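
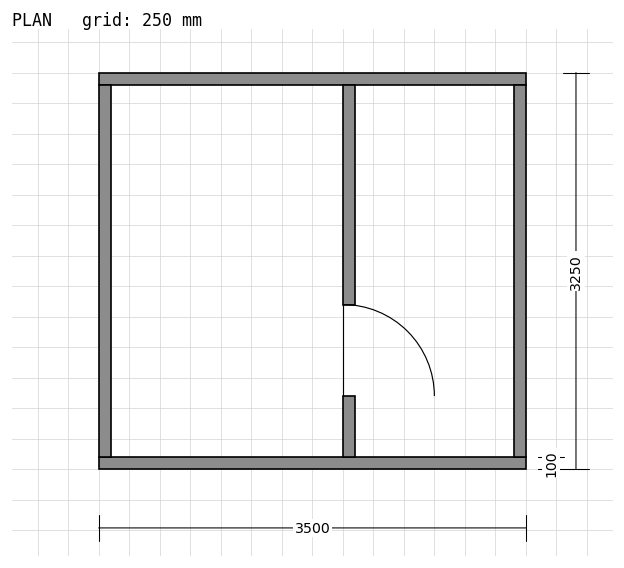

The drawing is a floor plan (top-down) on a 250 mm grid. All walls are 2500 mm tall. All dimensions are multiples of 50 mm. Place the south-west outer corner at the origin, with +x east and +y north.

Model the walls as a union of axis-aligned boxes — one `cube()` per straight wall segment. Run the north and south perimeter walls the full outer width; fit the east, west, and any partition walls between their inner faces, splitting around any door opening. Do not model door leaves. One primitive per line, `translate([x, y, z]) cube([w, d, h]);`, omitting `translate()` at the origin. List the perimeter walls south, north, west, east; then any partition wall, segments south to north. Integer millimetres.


cube([3500, 100, 2500]);
translate([0, 3150, 0]) cube([3500, 100, 2500]);
translate([0, 100, 0]) cube([100, 3050, 2500]);
translate([3400, 100, 0]) cube([100, 3050, 2500]);
translate([2000, 100, 0]) cube([100, 500, 2500]);
translate([2000, 1350, 0]) cube([100, 1800, 2500]);


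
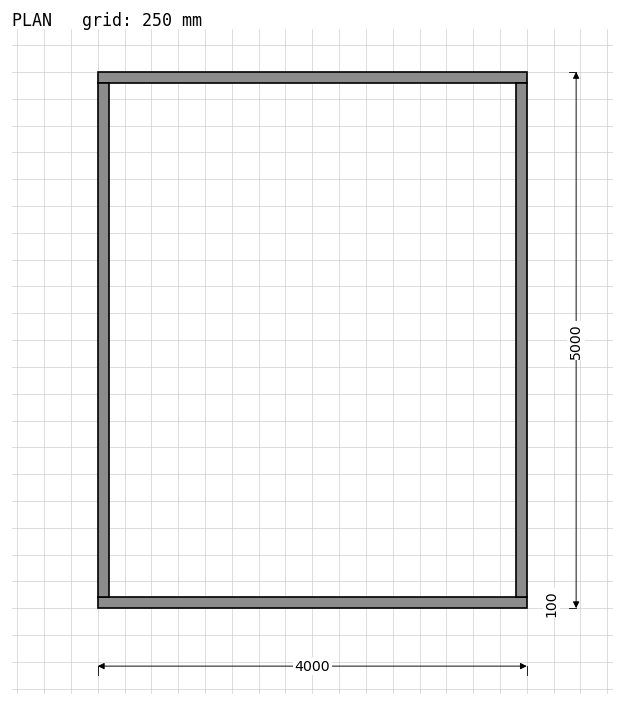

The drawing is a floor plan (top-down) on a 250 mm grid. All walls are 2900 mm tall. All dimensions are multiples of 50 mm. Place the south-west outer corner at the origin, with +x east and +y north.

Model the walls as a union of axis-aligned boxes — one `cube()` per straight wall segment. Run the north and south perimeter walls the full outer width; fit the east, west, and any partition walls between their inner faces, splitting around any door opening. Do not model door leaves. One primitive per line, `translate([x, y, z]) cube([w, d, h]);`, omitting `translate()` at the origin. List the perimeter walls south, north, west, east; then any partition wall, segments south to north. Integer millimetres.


cube([4000, 100, 2900]);
translate([0, 4900, 0]) cube([4000, 100, 2900]);
translate([0, 100, 0]) cube([100, 4800, 2900]);
translate([3900, 100, 0]) cube([100, 4800, 2900]);


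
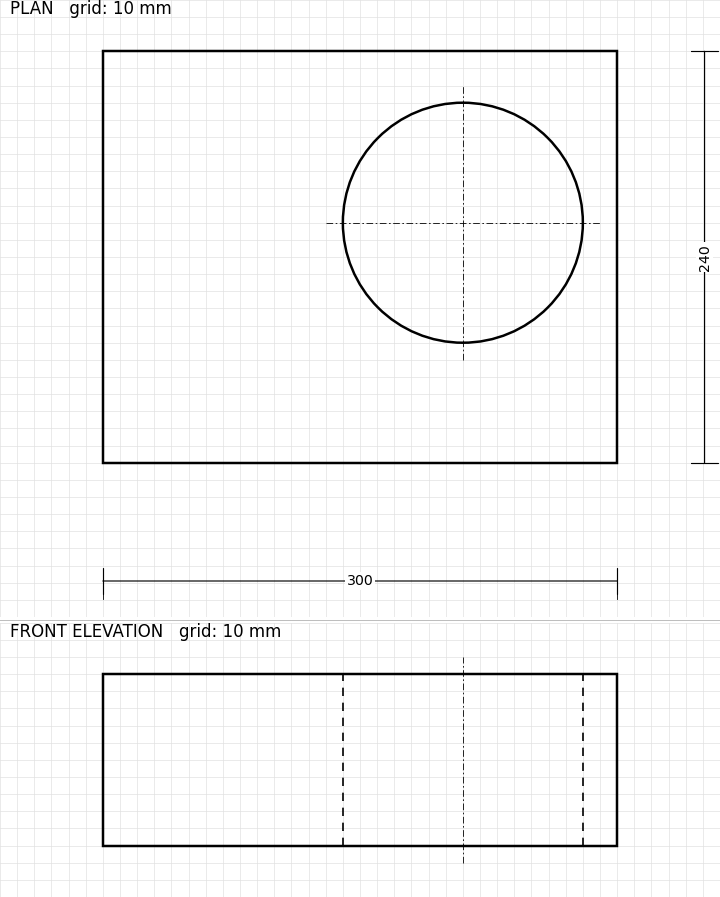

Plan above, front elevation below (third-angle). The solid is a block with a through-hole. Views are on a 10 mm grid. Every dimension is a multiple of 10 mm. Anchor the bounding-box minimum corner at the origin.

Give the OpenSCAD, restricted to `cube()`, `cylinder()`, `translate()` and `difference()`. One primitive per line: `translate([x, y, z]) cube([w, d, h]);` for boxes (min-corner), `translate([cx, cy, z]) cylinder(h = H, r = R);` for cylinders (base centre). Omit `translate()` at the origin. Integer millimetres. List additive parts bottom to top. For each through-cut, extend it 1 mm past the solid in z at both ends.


difference() {
  cube([300, 240, 100]);
  translate([210, 140, -1]) cylinder(h = 102, r = 70);
}


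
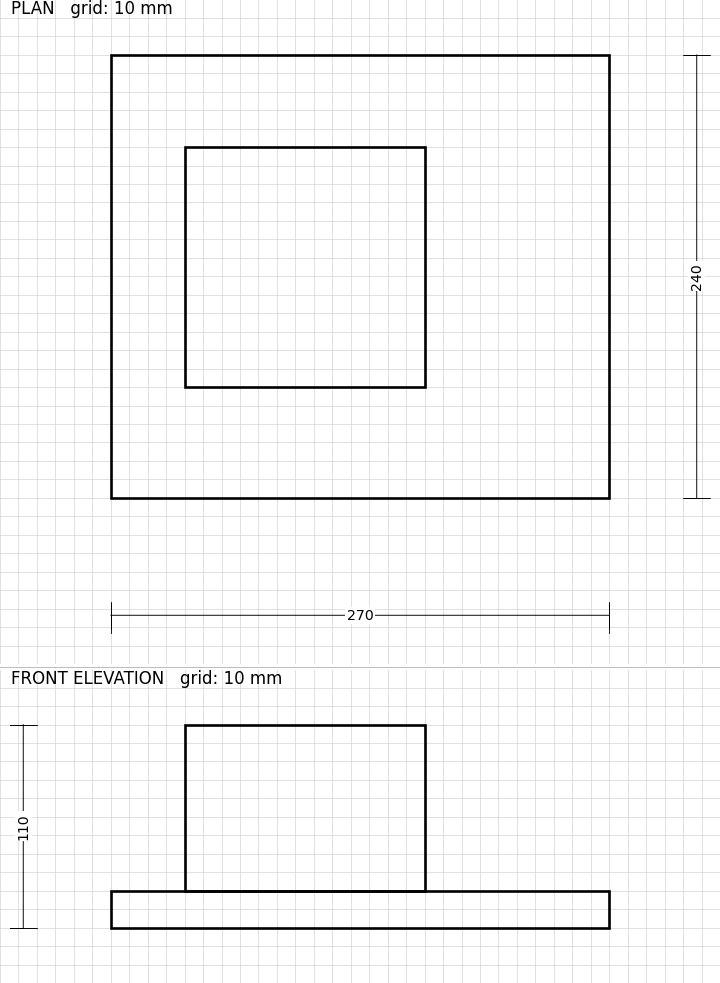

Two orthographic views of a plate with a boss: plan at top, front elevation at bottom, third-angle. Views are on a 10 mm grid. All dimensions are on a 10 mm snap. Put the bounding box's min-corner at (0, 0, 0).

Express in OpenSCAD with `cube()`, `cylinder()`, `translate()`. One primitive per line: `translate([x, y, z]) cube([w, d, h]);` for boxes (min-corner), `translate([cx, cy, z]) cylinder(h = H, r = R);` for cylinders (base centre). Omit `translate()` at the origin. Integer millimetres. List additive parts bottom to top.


cube([270, 240, 20]);
translate([40, 60, 20]) cube([130, 130, 90]);


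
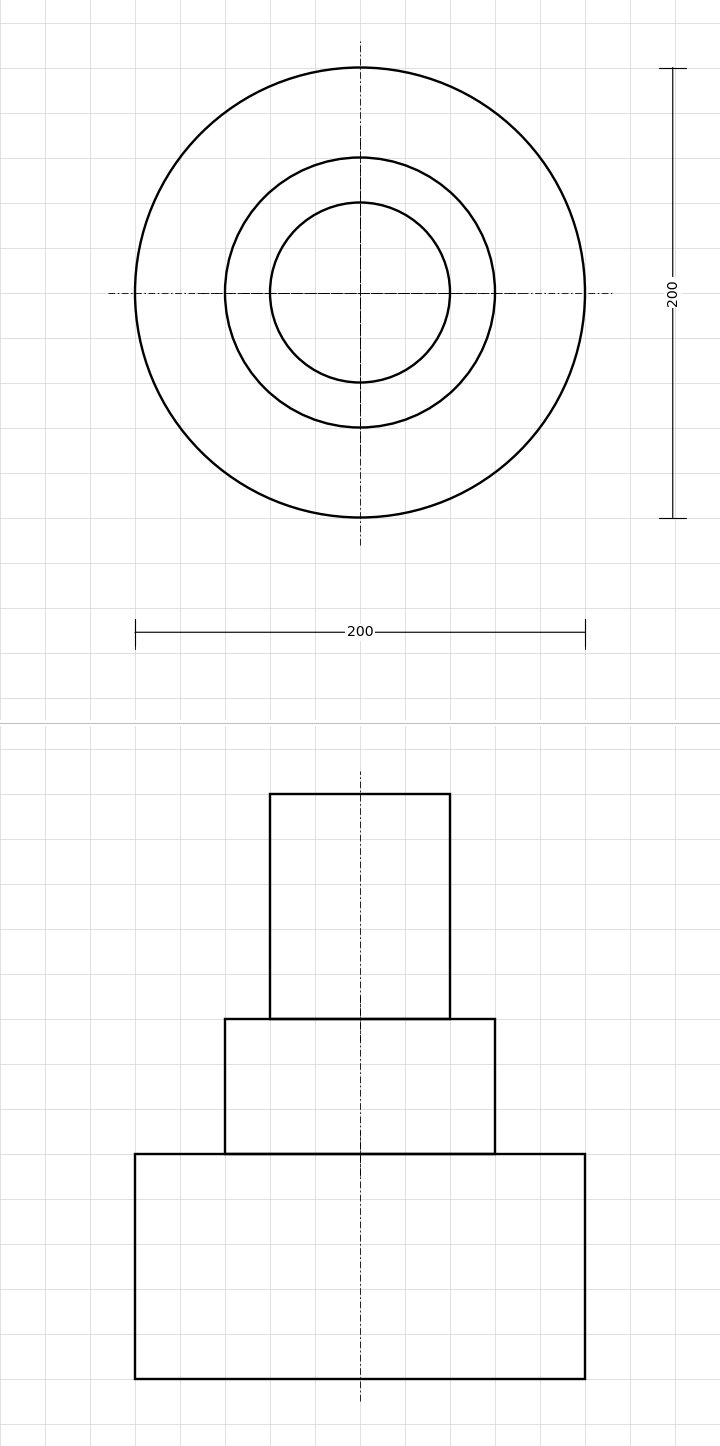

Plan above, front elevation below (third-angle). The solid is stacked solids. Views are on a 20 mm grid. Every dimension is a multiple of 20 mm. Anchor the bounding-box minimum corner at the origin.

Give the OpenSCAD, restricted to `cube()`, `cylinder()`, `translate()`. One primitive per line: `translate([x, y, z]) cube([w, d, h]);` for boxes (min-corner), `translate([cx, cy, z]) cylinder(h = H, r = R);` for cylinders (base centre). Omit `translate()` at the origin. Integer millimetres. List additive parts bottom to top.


translate([100, 100, 0]) cylinder(h = 100, r = 100);
translate([100, 100, 100]) cylinder(h = 60, r = 60);
translate([100, 100, 160]) cylinder(h = 100, r = 40);


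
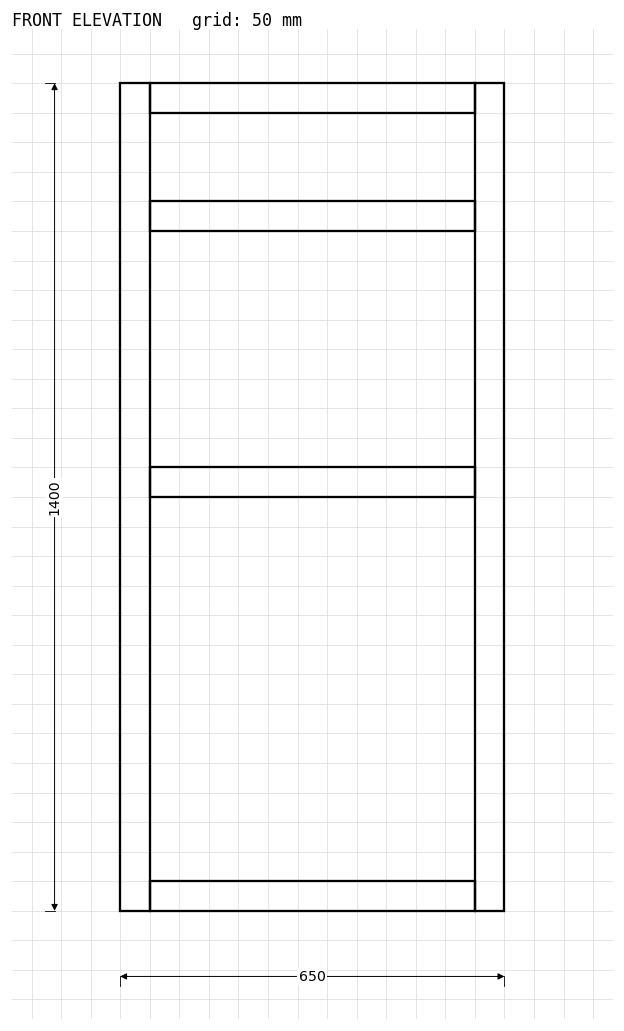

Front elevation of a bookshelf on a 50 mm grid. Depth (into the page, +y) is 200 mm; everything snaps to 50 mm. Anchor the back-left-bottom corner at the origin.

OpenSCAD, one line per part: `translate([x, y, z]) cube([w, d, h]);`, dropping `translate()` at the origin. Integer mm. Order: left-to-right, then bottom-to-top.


cube([50, 200, 1400]);
translate([50, 0, 0]) cube([550, 200, 50]);
translate([50, 0, 700]) cube([550, 200, 50]);
translate([50, 0, 1150]) cube([550, 200, 50]);
translate([50, 0, 1350]) cube([550, 200, 50]);
translate([600, 0, 0]) cube([50, 200, 1400]);


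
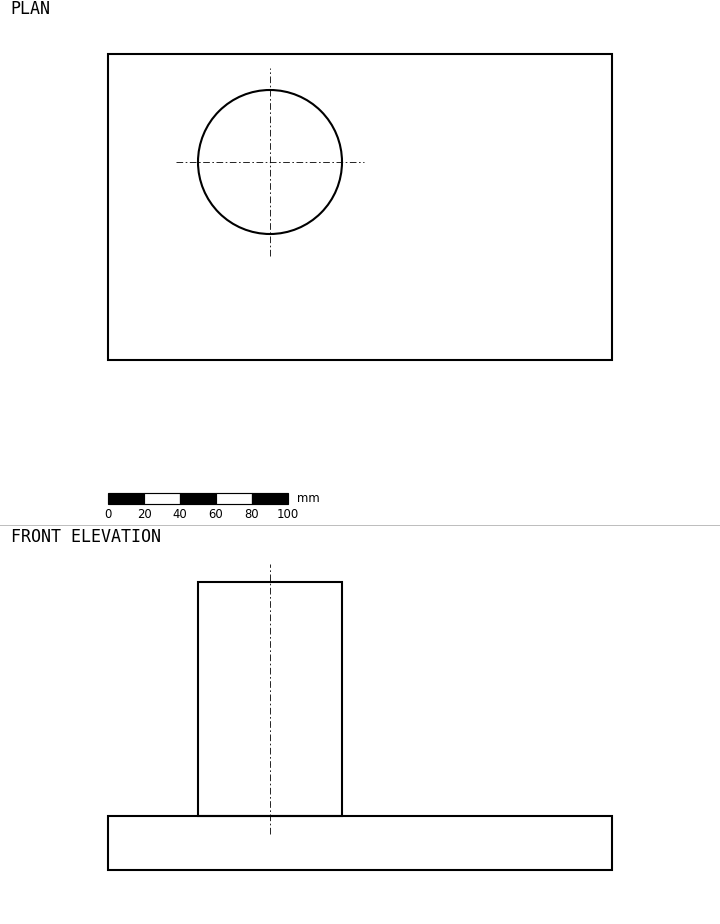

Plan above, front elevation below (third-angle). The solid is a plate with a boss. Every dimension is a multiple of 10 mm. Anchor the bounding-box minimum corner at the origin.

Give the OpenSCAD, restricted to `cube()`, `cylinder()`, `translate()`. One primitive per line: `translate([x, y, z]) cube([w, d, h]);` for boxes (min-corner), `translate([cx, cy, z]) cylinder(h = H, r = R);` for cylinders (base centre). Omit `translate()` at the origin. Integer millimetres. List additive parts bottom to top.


cube([280, 170, 30]);
translate([90, 110, 30]) cylinder(h = 130, r = 40);


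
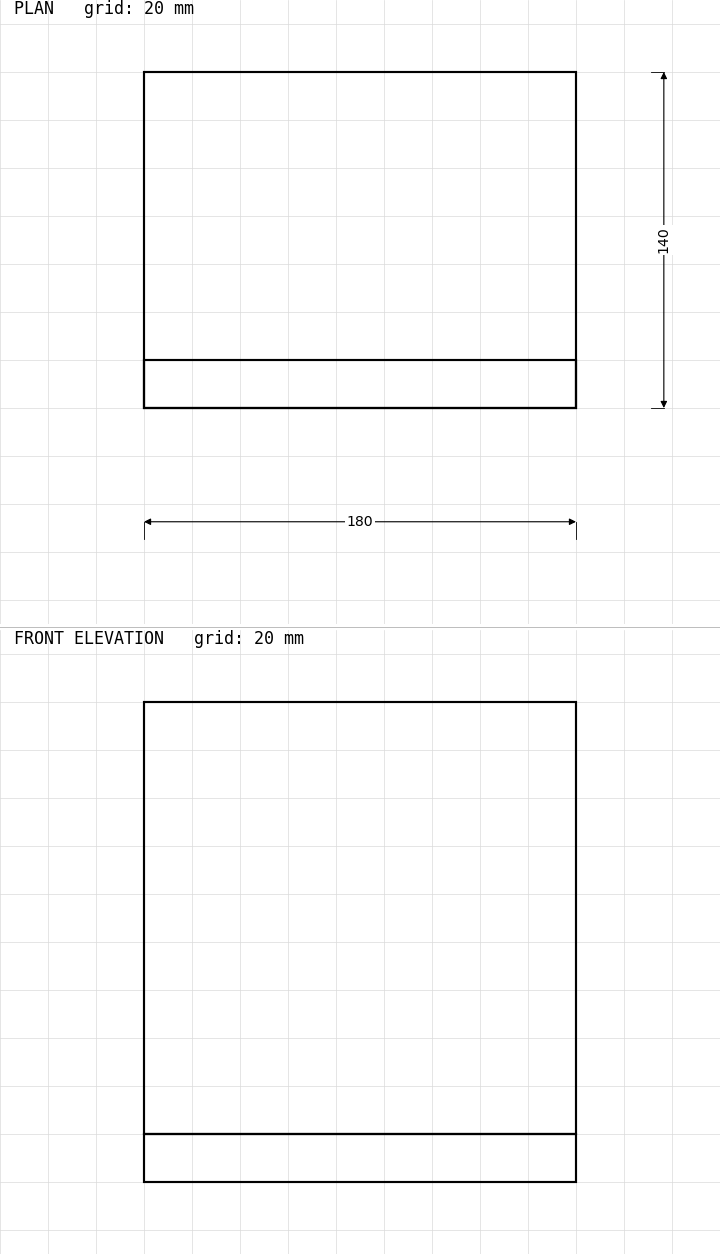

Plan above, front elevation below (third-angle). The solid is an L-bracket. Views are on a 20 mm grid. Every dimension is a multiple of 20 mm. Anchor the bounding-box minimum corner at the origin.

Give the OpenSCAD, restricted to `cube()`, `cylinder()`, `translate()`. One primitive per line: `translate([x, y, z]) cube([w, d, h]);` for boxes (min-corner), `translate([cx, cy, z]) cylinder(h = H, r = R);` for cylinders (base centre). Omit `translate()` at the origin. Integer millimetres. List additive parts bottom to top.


cube([180, 140, 20]);
translate([0, 0, 20]) cube([180, 20, 180]);


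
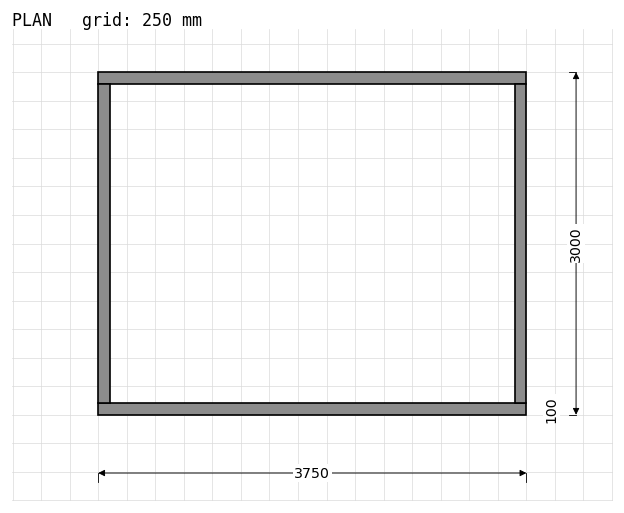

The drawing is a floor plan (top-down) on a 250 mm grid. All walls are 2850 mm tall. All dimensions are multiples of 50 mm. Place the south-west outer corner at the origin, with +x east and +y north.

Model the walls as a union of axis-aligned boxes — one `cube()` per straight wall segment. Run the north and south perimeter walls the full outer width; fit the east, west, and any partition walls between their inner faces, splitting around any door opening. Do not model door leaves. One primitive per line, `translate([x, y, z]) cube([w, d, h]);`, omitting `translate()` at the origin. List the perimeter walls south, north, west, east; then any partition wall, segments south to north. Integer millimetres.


cube([3750, 100, 2850]);
translate([0, 2900, 0]) cube([3750, 100, 2850]);
translate([0, 100, 0]) cube([100, 2800, 2850]);
translate([3650, 100, 0]) cube([100, 2800, 2850]);


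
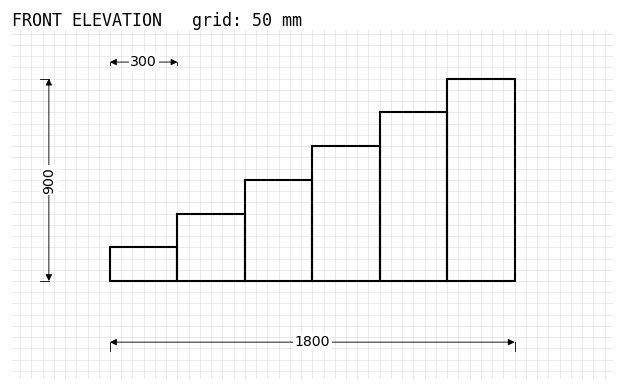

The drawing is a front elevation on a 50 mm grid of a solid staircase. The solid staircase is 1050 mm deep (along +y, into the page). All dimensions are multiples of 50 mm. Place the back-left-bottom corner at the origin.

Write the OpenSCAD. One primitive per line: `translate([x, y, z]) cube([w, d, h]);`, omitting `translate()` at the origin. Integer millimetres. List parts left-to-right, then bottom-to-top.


cube([300, 1050, 150]);
translate([300, 0, 0]) cube([300, 1050, 300]);
translate([600, 0, 0]) cube([300, 1050, 450]);
translate([900, 0, 0]) cube([300, 1050, 600]);
translate([1200, 0, 0]) cube([300, 1050, 750]);
translate([1500, 0, 0]) cube([300, 1050, 900]);


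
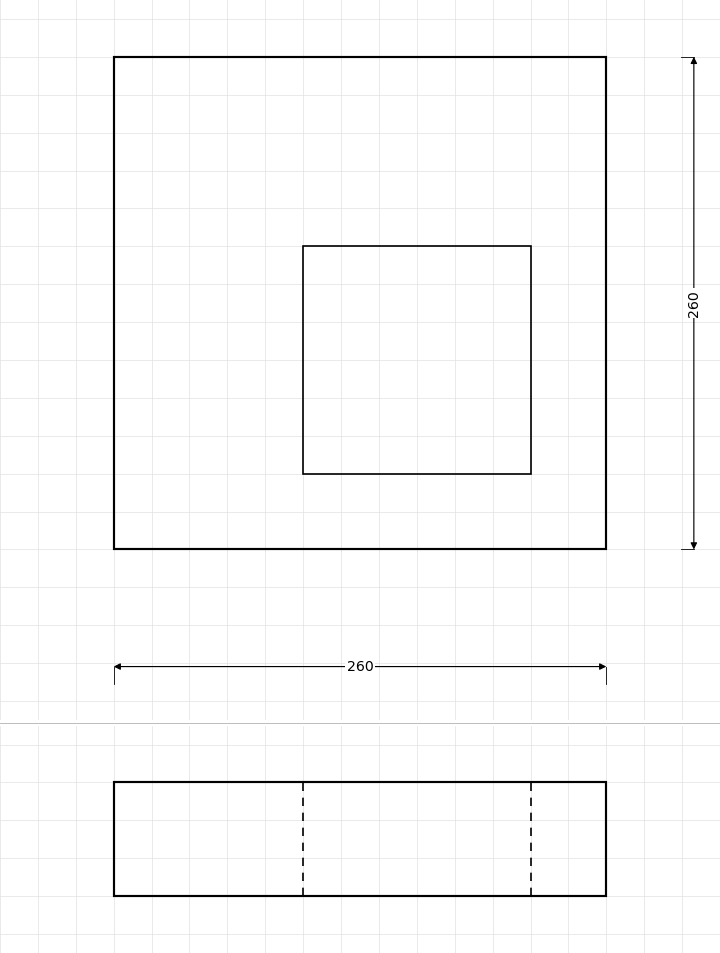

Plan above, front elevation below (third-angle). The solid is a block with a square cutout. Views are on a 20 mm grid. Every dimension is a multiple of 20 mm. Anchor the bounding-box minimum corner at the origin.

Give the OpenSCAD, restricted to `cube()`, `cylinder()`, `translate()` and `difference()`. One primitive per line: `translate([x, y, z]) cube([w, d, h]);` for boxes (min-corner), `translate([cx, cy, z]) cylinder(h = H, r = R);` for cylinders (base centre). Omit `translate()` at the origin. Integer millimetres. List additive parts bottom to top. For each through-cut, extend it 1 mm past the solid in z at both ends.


difference() {
  cube([260, 260, 60]);
  translate([100, 40, -1]) cube([120, 120, 62]);
}


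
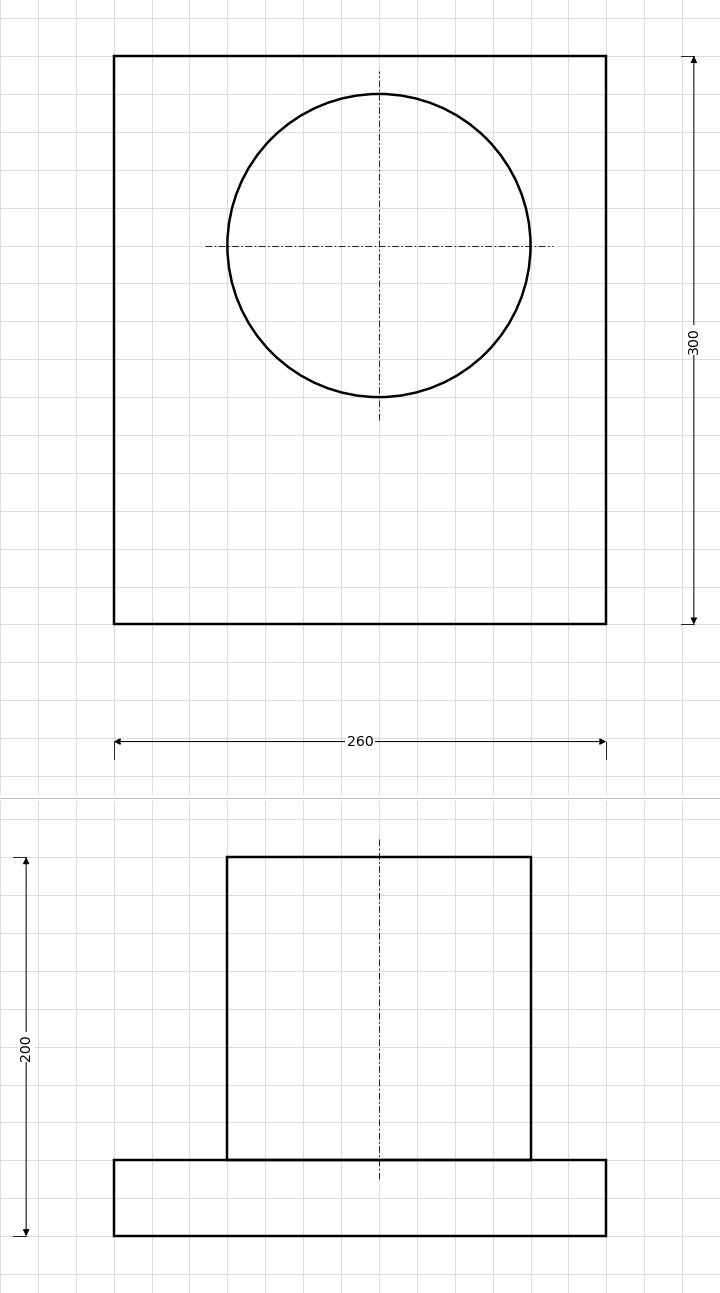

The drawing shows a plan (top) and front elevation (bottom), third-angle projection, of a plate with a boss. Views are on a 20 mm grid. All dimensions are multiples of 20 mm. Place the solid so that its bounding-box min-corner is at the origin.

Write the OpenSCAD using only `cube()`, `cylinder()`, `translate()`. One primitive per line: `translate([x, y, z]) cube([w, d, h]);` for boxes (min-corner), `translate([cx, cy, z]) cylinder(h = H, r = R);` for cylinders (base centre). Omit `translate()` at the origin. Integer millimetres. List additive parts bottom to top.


cube([260, 300, 40]);
translate([140, 200, 40]) cylinder(h = 160, r = 80);


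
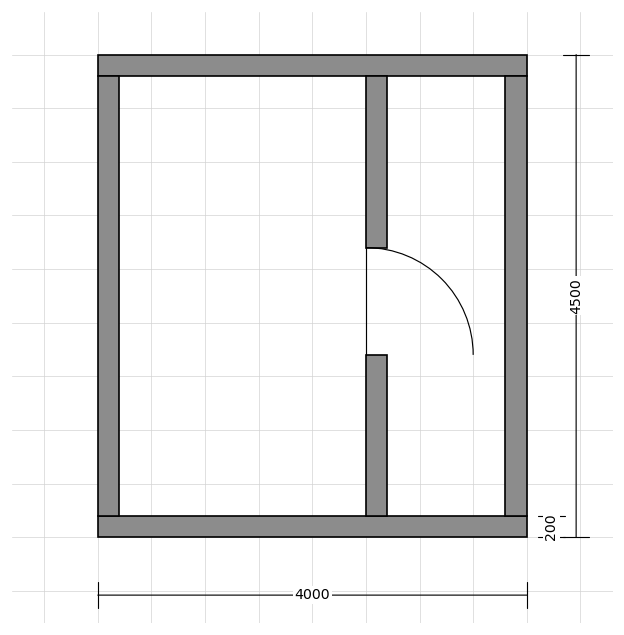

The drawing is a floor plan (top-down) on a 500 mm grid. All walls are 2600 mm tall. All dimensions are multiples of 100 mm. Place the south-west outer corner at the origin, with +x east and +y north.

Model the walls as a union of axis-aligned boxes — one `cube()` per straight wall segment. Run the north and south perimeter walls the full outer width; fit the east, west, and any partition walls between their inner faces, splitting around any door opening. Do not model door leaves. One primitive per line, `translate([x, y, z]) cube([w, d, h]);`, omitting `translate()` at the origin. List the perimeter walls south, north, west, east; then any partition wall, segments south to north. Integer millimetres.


cube([4000, 200, 2600]);
translate([0, 4300, 0]) cube([4000, 200, 2600]);
translate([0, 200, 0]) cube([200, 4100, 2600]);
translate([3800, 200, 0]) cube([200, 4100, 2600]);
translate([2500, 200, 0]) cube([200, 1500, 2600]);
translate([2500, 2700, 0]) cube([200, 1600, 2600]);


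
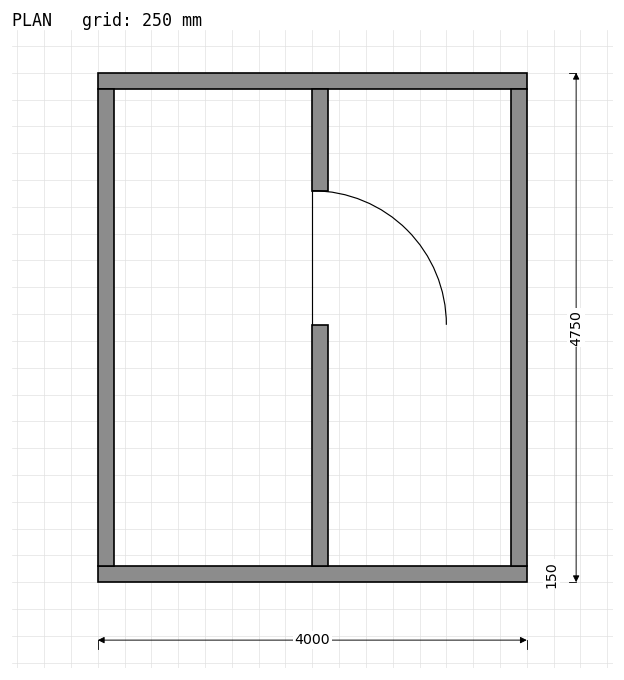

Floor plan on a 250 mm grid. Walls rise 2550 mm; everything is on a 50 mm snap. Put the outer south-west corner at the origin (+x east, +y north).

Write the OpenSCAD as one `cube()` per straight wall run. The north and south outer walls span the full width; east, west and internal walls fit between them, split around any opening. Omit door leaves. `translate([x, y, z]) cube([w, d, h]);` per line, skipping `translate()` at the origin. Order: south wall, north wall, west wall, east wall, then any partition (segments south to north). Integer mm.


cube([4000, 150, 2550]);
translate([0, 4600, 0]) cube([4000, 150, 2550]);
translate([0, 150, 0]) cube([150, 4450, 2550]);
translate([3850, 150, 0]) cube([150, 4450, 2550]);
translate([2000, 150, 0]) cube([150, 2250, 2550]);
translate([2000, 3650, 0]) cube([150, 950, 2550]);


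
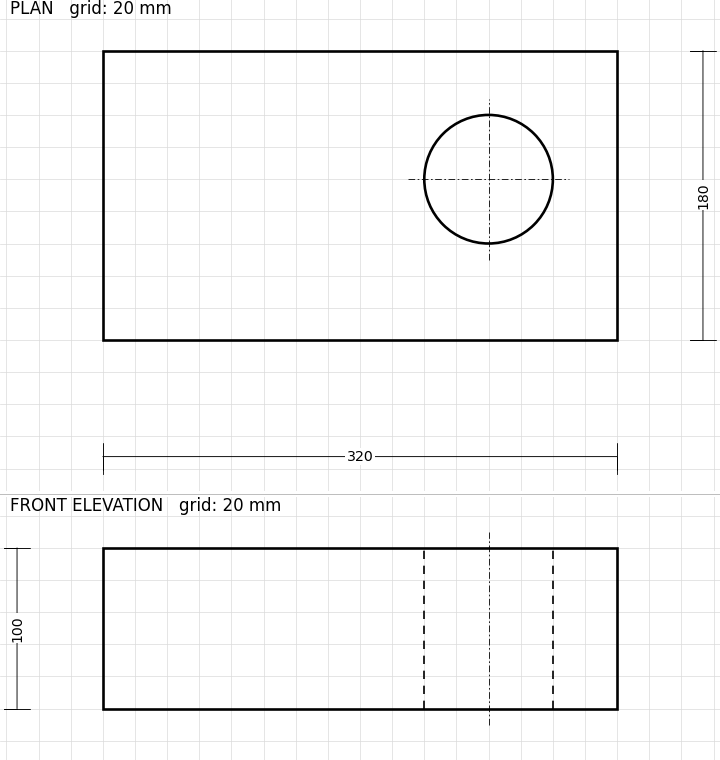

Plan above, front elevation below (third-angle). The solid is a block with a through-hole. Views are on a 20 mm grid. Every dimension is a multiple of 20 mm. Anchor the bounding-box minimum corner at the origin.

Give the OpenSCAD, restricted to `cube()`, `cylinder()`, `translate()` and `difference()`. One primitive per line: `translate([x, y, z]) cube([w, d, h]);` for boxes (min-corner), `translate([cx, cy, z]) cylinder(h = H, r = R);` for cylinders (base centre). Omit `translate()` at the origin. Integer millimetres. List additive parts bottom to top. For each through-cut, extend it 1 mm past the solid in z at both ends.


difference() {
  cube([320, 180, 100]);
  translate([240, 100, -1]) cylinder(h = 102, r = 40);
}


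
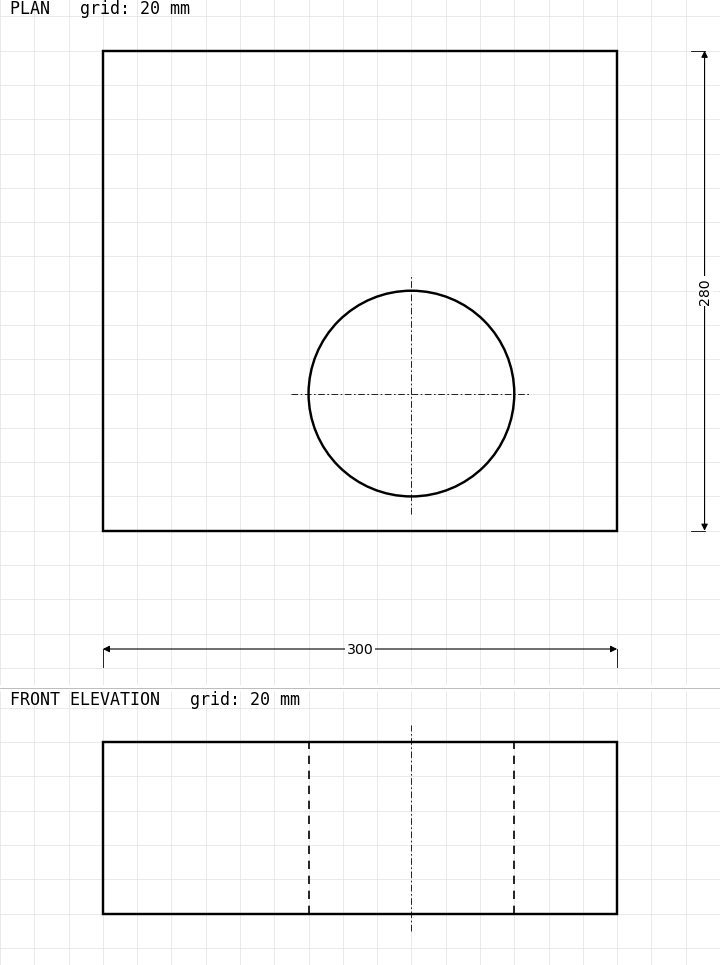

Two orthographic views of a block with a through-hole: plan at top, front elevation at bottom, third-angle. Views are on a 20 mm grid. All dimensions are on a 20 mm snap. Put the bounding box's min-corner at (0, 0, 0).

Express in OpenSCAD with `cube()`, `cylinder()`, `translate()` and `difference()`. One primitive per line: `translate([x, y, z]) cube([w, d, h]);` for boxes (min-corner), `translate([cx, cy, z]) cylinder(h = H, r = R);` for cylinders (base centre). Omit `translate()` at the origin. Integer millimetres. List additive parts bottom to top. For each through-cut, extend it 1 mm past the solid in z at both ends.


difference() {
  cube([300, 280, 100]);
  translate([180, 80, -1]) cylinder(h = 102, r = 60);
}


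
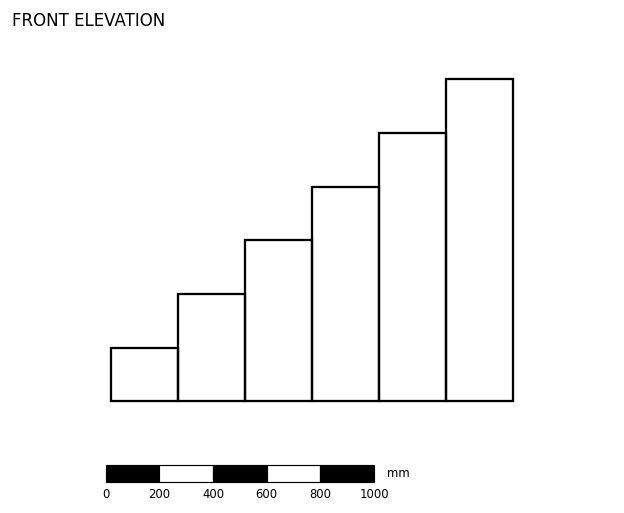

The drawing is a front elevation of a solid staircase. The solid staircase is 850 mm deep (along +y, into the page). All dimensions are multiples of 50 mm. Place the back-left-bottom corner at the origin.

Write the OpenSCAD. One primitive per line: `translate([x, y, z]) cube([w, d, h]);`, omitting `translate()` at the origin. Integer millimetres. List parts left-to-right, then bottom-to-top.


cube([250, 850, 200]);
translate([250, 0, 0]) cube([250, 850, 400]);
translate([500, 0, 0]) cube([250, 850, 600]);
translate([750, 0, 0]) cube([250, 850, 800]);
translate([1000, 0, 0]) cube([250, 850, 1000]);
translate([1250, 0, 0]) cube([250, 850, 1200]);


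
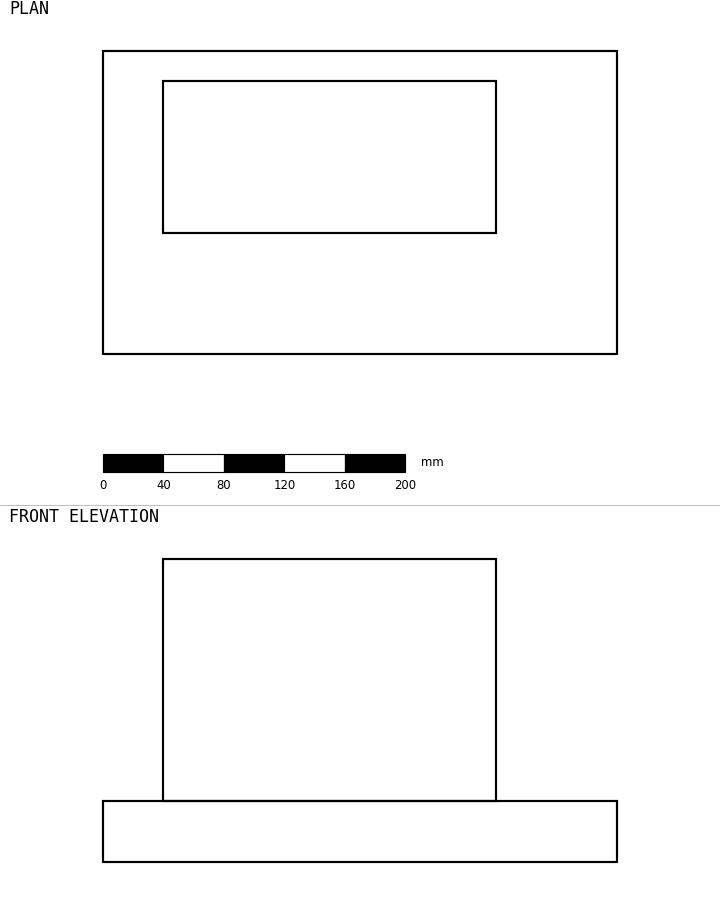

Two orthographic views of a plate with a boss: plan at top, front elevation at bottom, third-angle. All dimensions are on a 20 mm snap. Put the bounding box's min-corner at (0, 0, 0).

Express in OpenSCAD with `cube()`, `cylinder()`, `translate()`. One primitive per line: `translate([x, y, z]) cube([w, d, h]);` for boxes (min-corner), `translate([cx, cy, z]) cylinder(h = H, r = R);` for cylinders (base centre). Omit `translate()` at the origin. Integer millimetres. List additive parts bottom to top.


cube([340, 200, 40]);
translate([40, 80, 40]) cube([220, 100, 160]);


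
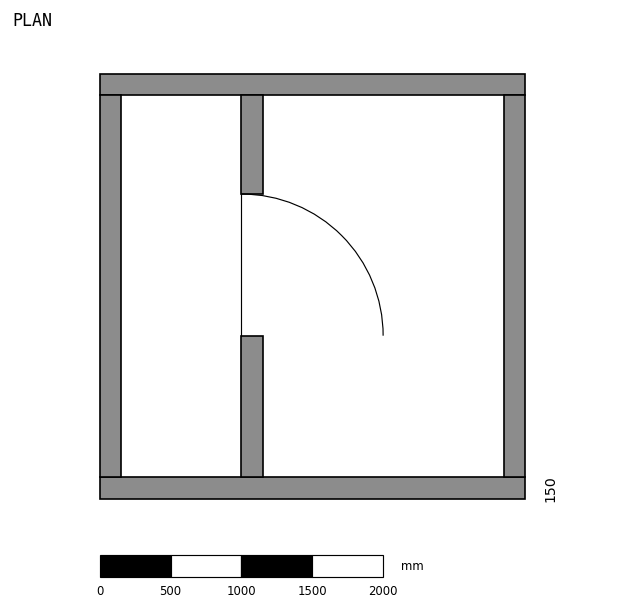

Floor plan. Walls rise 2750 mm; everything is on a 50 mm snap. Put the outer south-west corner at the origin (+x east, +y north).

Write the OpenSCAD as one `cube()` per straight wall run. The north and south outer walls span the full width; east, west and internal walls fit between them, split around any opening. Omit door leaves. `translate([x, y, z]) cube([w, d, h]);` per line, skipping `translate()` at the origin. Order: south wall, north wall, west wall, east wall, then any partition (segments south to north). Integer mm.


cube([3000, 150, 2750]);
translate([0, 2850, 0]) cube([3000, 150, 2750]);
translate([0, 150, 0]) cube([150, 2700, 2750]);
translate([2850, 150, 0]) cube([150, 2700, 2750]);
translate([1000, 150, 0]) cube([150, 1000, 2750]);
translate([1000, 2150, 0]) cube([150, 700, 2750]);


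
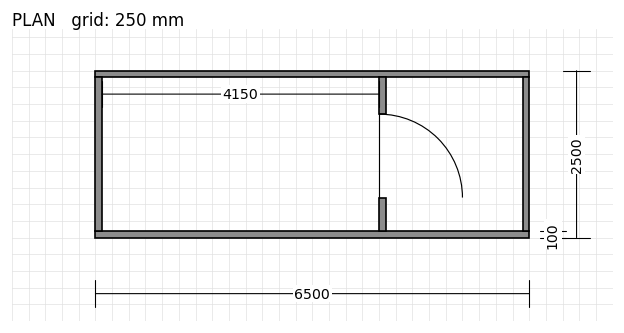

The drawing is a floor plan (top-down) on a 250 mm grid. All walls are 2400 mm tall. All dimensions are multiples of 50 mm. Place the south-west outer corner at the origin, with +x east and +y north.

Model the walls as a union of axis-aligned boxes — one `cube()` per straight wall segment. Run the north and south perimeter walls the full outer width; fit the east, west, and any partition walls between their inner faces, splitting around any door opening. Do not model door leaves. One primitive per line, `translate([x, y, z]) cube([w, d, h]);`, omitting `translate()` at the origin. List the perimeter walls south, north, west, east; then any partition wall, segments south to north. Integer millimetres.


cube([6500, 100, 2400]);
translate([0, 2400, 0]) cube([6500, 100, 2400]);
translate([0, 100, 0]) cube([100, 2300, 2400]);
translate([6400, 100, 0]) cube([100, 2300, 2400]);
translate([4250, 100, 0]) cube([100, 500, 2400]);
translate([4250, 1850, 0]) cube([100, 550, 2400]);


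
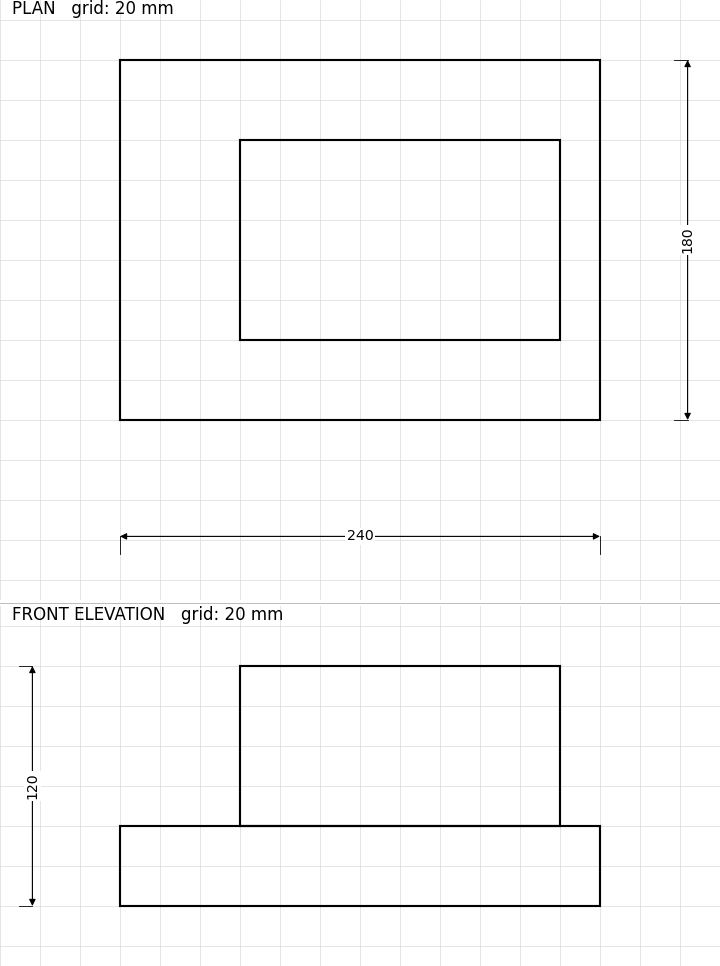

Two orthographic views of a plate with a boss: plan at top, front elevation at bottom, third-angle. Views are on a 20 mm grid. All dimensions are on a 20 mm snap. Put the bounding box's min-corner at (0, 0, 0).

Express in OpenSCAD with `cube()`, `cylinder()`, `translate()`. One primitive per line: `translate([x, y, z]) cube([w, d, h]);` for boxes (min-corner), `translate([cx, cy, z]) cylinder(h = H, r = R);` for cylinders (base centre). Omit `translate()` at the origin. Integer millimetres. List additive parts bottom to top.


cube([240, 180, 40]);
translate([60, 40, 40]) cube([160, 100, 80]);


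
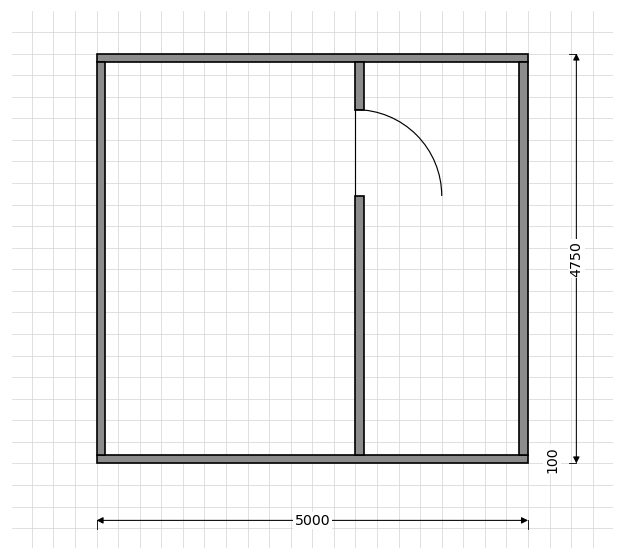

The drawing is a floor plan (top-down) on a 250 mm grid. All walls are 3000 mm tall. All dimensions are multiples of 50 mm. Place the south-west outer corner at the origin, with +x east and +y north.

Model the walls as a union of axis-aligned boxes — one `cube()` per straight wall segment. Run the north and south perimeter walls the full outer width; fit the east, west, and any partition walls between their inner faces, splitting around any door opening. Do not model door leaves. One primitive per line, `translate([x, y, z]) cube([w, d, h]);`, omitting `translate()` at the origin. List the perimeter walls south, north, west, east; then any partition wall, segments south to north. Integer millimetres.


cube([5000, 100, 3000]);
translate([0, 4650, 0]) cube([5000, 100, 3000]);
translate([0, 100, 0]) cube([100, 4550, 3000]);
translate([4900, 100, 0]) cube([100, 4550, 3000]);
translate([3000, 100, 0]) cube([100, 3000, 3000]);
translate([3000, 4100, 0]) cube([100, 550, 3000]);


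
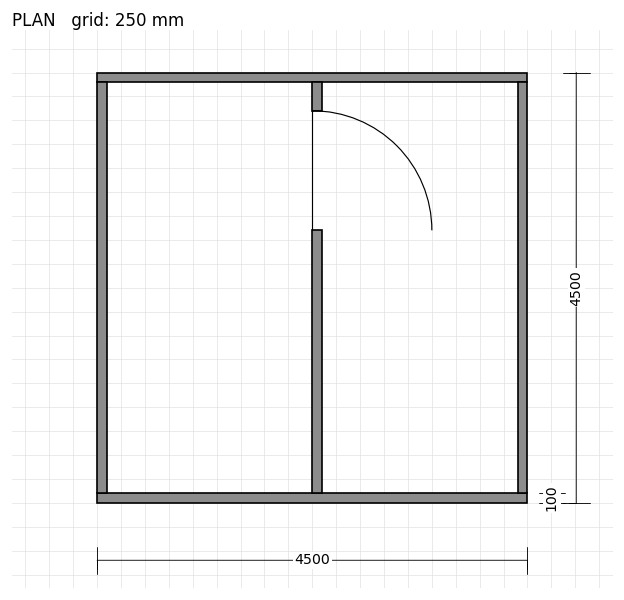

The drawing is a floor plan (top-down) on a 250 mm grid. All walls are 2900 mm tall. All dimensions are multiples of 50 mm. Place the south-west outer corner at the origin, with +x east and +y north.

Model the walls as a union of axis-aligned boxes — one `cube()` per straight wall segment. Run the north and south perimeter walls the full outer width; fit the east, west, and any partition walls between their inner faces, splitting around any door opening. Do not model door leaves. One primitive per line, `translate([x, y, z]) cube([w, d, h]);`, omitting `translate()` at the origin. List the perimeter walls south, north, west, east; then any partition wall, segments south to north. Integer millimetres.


cube([4500, 100, 2900]);
translate([0, 4400, 0]) cube([4500, 100, 2900]);
translate([0, 100, 0]) cube([100, 4300, 2900]);
translate([4400, 100, 0]) cube([100, 4300, 2900]);
translate([2250, 100, 0]) cube([100, 2750, 2900]);
translate([2250, 4100, 0]) cube([100, 300, 2900]);


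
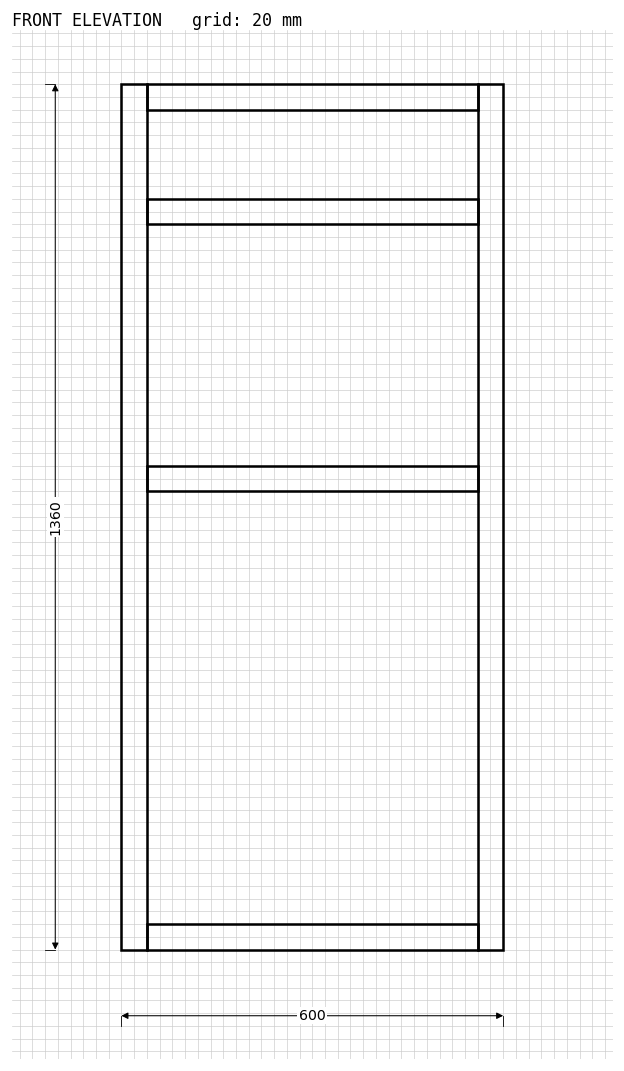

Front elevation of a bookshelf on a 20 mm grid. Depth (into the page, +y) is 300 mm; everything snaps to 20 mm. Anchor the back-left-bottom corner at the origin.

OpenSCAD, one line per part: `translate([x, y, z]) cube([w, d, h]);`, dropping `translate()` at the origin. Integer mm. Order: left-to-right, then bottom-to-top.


cube([40, 300, 1360]);
translate([40, 0, 0]) cube([520, 300, 40]);
translate([40, 0, 720]) cube([520, 300, 40]);
translate([40, 0, 1140]) cube([520, 300, 40]);
translate([40, 0, 1320]) cube([520, 300, 40]);
translate([560, 0, 0]) cube([40, 300, 1360]);


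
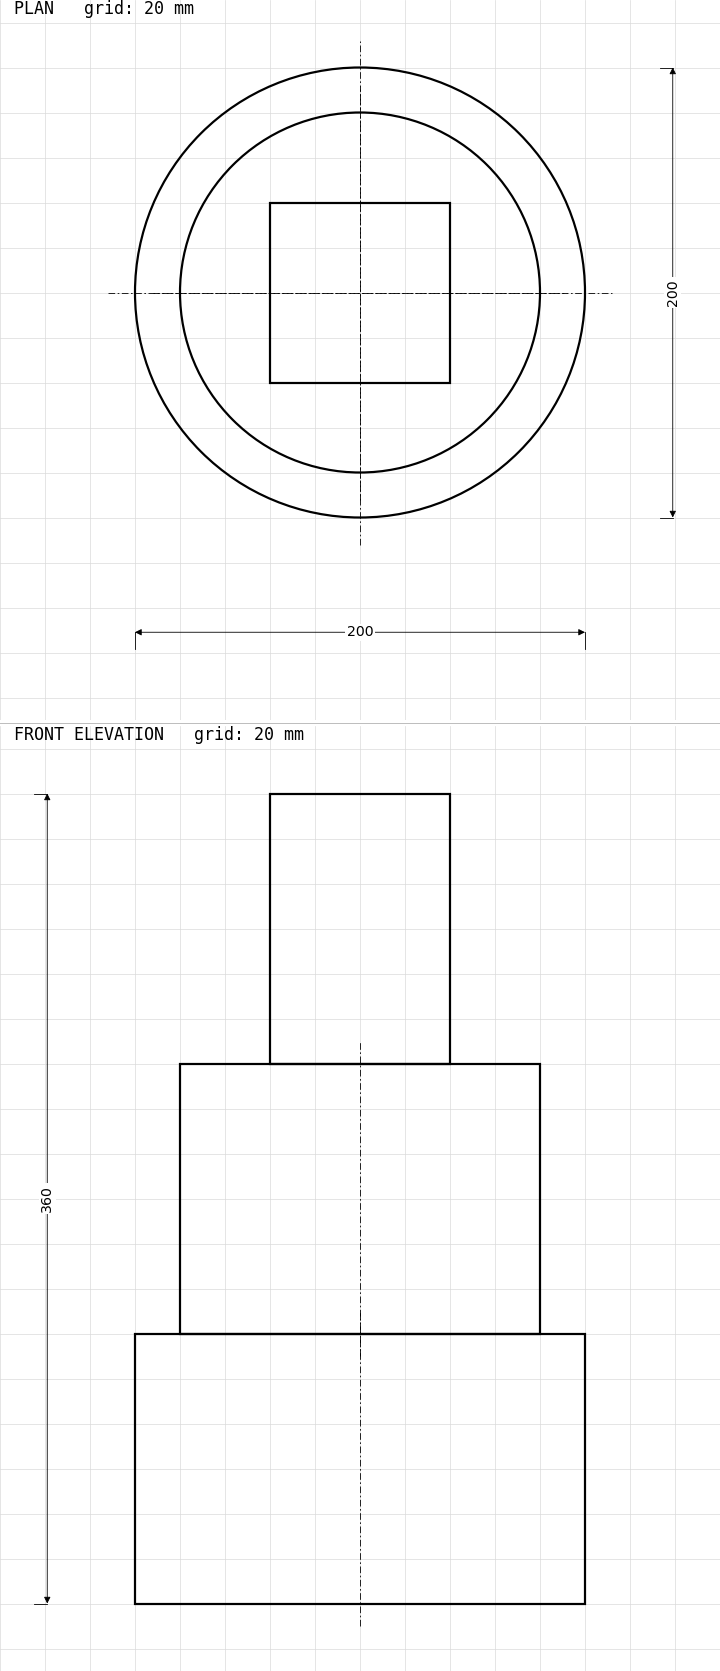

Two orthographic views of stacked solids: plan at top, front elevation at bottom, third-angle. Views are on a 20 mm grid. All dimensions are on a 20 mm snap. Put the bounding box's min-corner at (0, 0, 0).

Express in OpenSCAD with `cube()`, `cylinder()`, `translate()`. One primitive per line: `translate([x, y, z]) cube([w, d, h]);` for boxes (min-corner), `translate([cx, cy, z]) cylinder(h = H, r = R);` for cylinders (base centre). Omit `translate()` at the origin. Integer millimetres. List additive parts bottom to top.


translate([100, 100, 0]) cylinder(h = 120, r = 100);
translate([100, 100, 120]) cylinder(h = 120, r = 80);
translate([60, 60, 240]) cube([80, 80, 120]);


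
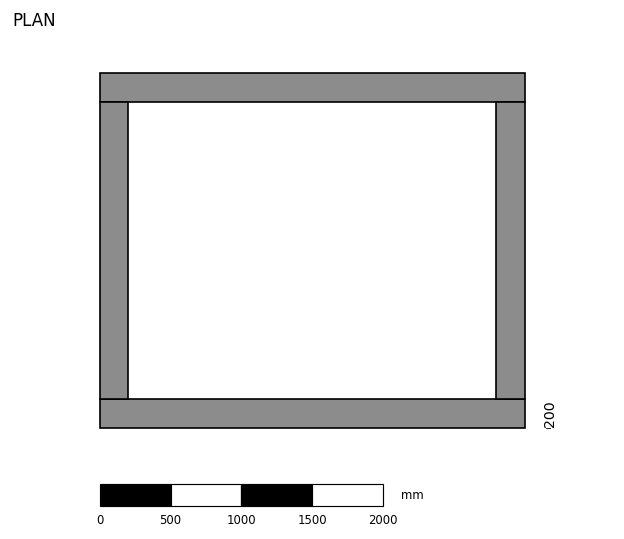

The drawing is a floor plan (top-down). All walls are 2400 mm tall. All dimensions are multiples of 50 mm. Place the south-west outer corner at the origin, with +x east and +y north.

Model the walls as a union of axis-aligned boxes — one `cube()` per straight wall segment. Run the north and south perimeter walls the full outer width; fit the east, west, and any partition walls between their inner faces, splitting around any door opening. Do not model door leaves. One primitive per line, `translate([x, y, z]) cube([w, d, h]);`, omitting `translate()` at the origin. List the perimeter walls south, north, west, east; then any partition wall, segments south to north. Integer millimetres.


cube([3000, 200, 2400]);
translate([0, 2300, 0]) cube([3000, 200, 2400]);
translate([0, 200, 0]) cube([200, 2100, 2400]);
translate([2800, 200, 0]) cube([200, 2100, 2400]);


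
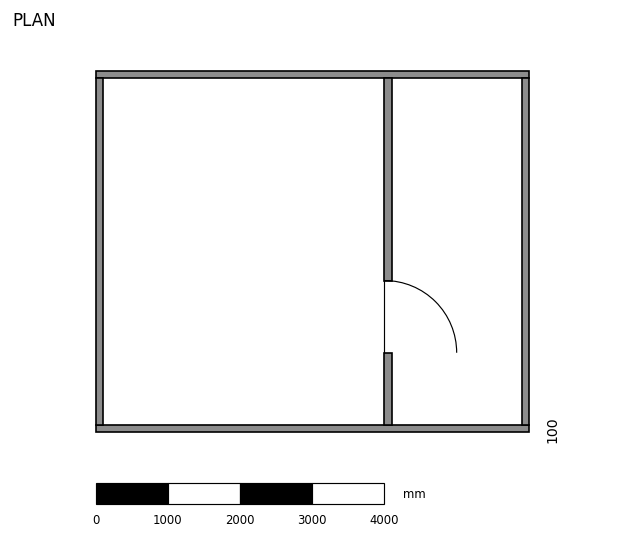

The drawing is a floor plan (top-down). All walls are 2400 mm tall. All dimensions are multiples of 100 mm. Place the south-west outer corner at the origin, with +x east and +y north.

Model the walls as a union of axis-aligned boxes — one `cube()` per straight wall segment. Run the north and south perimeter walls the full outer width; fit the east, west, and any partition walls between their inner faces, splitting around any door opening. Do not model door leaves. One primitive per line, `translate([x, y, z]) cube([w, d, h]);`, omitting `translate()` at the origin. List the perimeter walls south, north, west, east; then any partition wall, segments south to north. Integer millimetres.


cube([6000, 100, 2400]);
translate([0, 4900, 0]) cube([6000, 100, 2400]);
translate([0, 100, 0]) cube([100, 4800, 2400]);
translate([5900, 100, 0]) cube([100, 4800, 2400]);
translate([4000, 100, 0]) cube([100, 1000, 2400]);
translate([4000, 2100, 0]) cube([100, 2800, 2400]);


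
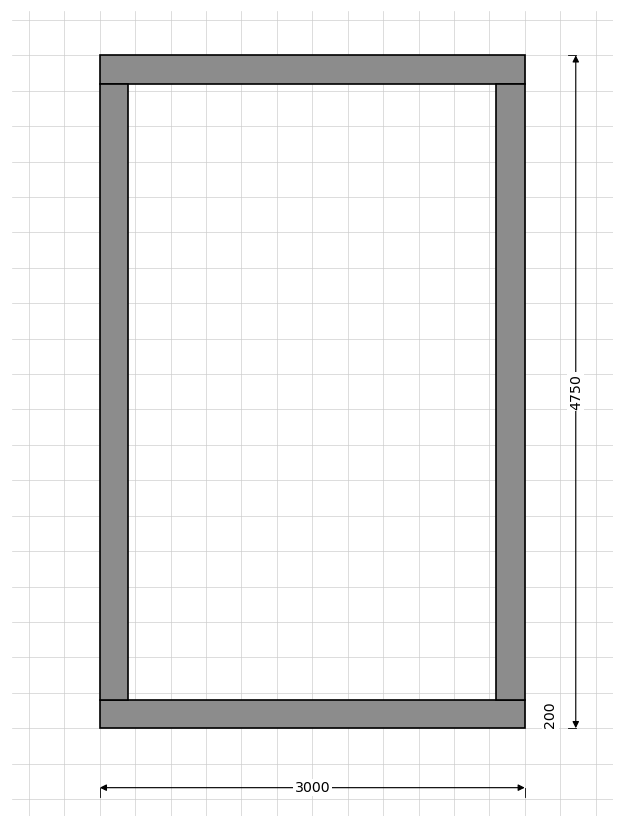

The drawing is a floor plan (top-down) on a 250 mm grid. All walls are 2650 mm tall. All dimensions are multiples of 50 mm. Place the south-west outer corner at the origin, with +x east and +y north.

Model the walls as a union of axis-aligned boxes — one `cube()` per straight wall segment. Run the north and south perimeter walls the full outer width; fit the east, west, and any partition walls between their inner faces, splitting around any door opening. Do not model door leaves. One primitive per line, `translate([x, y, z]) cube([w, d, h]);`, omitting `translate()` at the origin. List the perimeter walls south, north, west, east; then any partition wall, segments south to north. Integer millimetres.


cube([3000, 200, 2650]);
translate([0, 4550, 0]) cube([3000, 200, 2650]);
translate([0, 200, 0]) cube([200, 4350, 2650]);
translate([2800, 200, 0]) cube([200, 4350, 2650]);


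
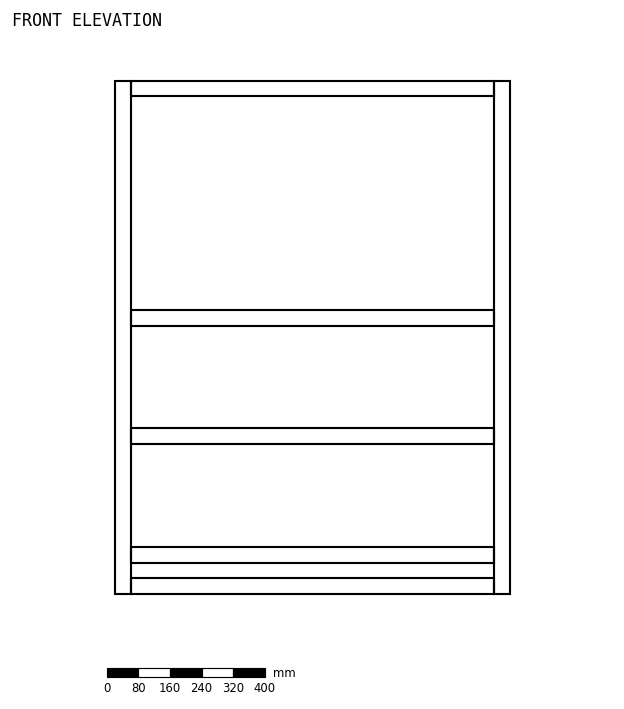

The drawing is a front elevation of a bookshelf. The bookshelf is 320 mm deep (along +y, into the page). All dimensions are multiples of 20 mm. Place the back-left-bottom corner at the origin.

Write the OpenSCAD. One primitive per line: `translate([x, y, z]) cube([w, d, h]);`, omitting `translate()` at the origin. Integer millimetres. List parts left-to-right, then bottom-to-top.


cube([40, 320, 1300]);
translate([40, 0, 0]) cube([920, 320, 40]);
translate([40, 0, 80]) cube([920, 320, 40]);
translate([40, 0, 380]) cube([920, 320, 40]);
translate([40, 0, 680]) cube([920, 320, 40]);
translate([40, 0, 1260]) cube([920, 320, 40]);
translate([960, 0, 0]) cube([40, 320, 1300]);


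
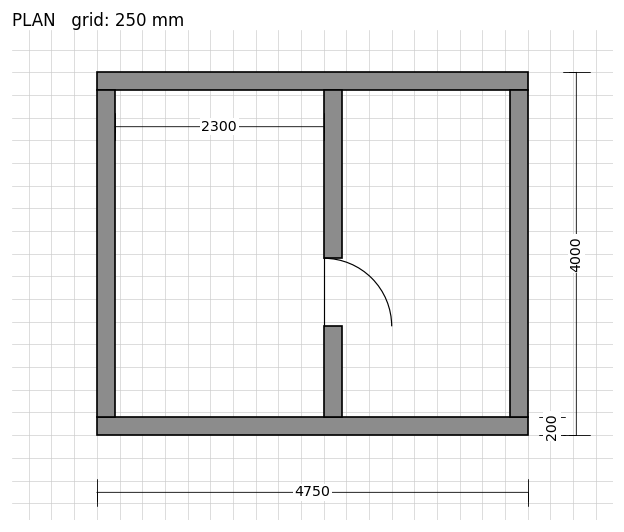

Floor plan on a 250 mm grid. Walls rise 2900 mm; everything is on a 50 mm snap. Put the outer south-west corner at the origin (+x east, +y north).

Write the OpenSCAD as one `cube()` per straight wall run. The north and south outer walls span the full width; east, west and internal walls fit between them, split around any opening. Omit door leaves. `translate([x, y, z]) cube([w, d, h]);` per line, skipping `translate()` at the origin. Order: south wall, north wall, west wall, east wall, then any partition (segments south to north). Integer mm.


cube([4750, 200, 2900]);
translate([0, 3800, 0]) cube([4750, 200, 2900]);
translate([0, 200, 0]) cube([200, 3600, 2900]);
translate([4550, 200, 0]) cube([200, 3600, 2900]);
translate([2500, 200, 0]) cube([200, 1000, 2900]);
translate([2500, 1950, 0]) cube([200, 1850, 2900]);


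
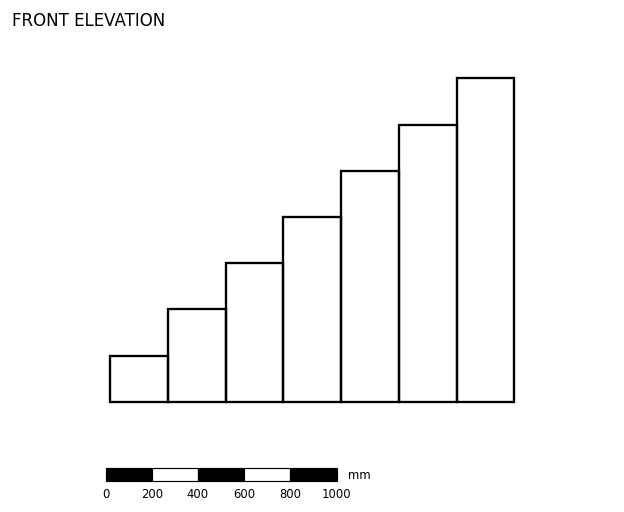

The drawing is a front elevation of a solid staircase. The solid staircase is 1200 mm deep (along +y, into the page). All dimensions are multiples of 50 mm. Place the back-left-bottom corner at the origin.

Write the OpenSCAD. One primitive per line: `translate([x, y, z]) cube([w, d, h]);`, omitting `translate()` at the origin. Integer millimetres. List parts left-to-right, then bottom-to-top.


cube([250, 1200, 200]);
translate([250, 0, 0]) cube([250, 1200, 400]);
translate([500, 0, 0]) cube([250, 1200, 600]);
translate([750, 0, 0]) cube([250, 1200, 800]);
translate([1000, 0, 0]) cube([250, 1200, 1000]);
translate([1250, 0, 0]) cube([250, 1200, 1200]);
translate([1500, 0, 0]) cube([250, 1200, 1400]);


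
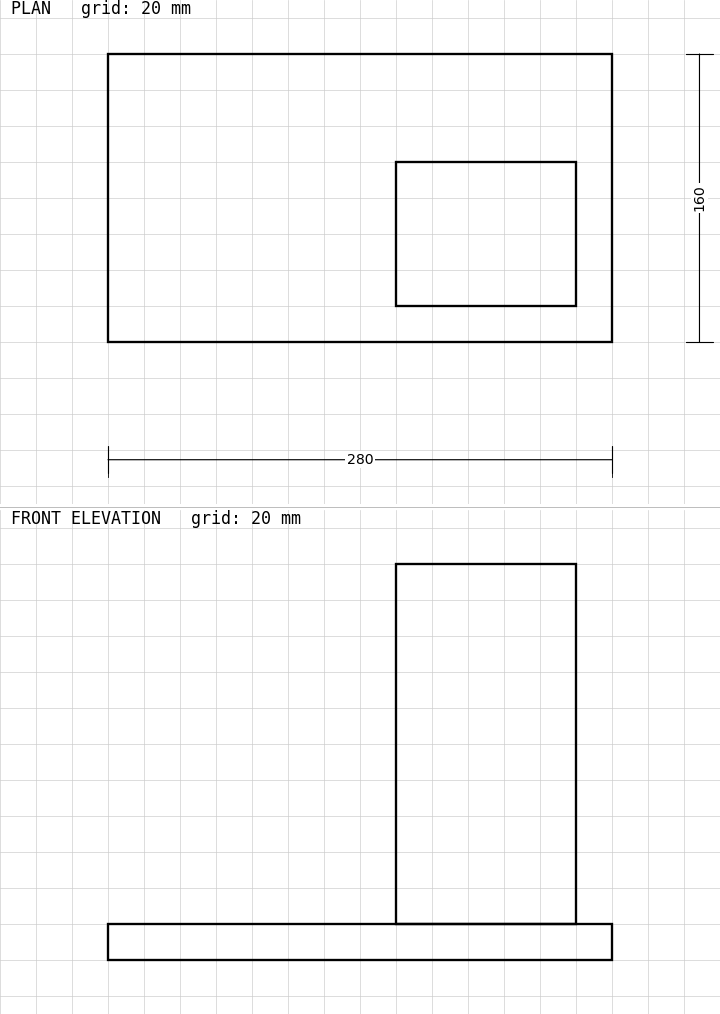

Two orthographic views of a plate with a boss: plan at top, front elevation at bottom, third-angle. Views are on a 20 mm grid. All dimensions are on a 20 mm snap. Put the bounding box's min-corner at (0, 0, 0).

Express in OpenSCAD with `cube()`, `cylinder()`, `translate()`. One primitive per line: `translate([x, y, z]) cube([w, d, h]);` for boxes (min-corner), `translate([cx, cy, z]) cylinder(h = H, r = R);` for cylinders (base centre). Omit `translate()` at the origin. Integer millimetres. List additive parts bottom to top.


cube([280, 160, 20]);
translate([160, 20, 20]) cube([100, 80, 200]);


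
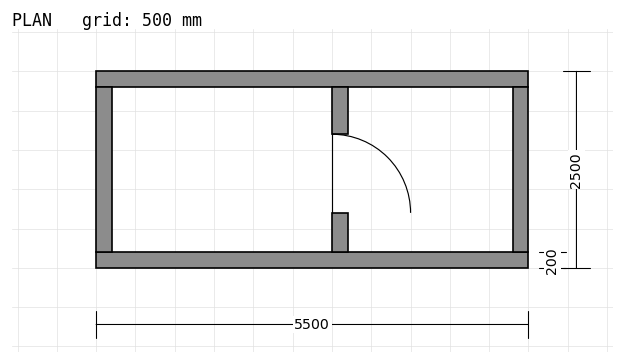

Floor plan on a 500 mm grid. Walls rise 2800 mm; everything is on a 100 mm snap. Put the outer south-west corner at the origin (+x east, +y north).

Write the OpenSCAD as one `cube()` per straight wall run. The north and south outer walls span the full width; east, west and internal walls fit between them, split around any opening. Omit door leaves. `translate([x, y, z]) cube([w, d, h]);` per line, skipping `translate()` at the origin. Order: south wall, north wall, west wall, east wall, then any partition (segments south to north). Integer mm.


cube([5500, 200, 2800]);
translate([0, 2300, 0]) cube([5500, 200, 2800]);
translate([0, 200, 0]) cube([200, 2100, 2800]);
translate([5300, 200, 0]) cube([200, 2100, 2800]);
translate([3000, 200, 0]) cube([200, 500, 2800]);
translate([3000, 1700, 0]) cube([200, 600, 2800]);


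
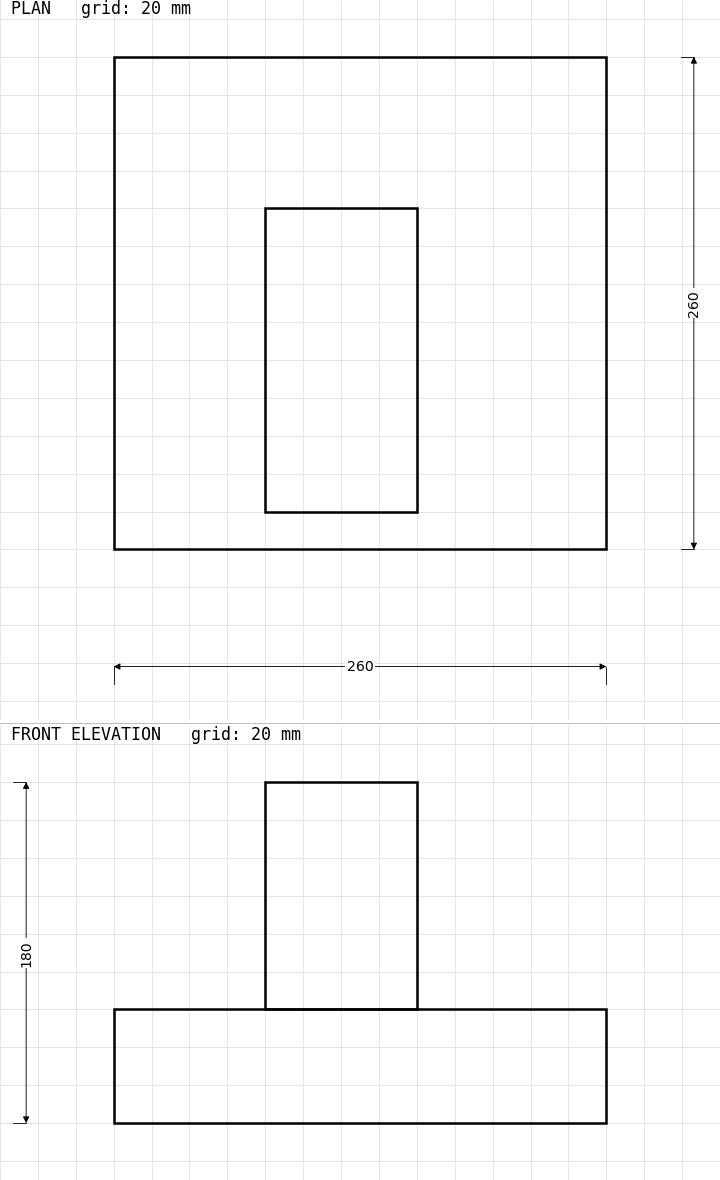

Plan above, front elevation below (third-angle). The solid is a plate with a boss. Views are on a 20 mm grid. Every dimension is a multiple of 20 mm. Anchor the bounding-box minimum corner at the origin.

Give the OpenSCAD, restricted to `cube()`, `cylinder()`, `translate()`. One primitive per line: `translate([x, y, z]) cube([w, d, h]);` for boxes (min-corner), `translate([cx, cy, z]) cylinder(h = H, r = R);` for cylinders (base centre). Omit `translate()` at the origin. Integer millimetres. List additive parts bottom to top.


cube([260, 260, 60]);
translate([80, 20, 60]) cube([80, 160, 120]);


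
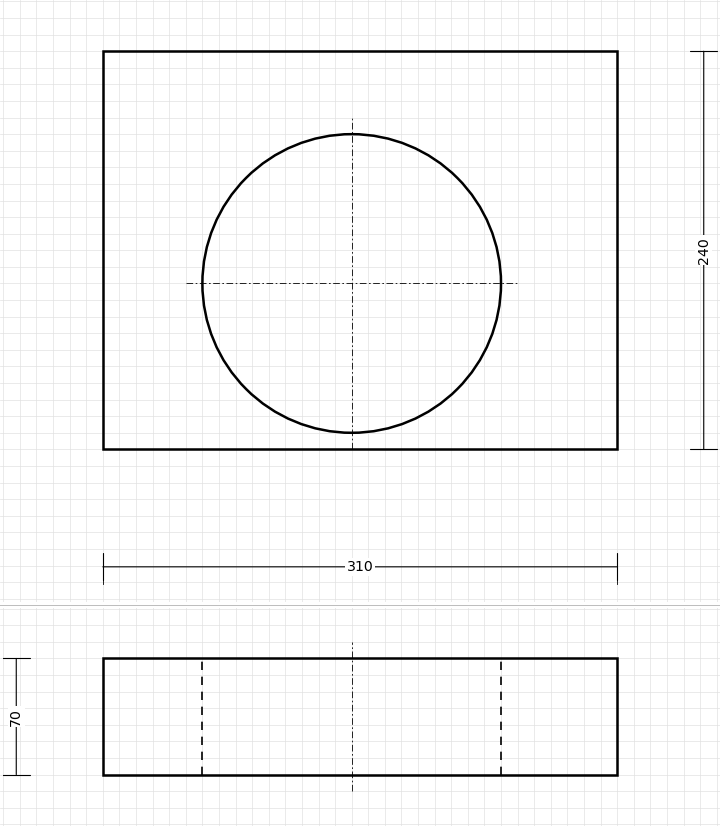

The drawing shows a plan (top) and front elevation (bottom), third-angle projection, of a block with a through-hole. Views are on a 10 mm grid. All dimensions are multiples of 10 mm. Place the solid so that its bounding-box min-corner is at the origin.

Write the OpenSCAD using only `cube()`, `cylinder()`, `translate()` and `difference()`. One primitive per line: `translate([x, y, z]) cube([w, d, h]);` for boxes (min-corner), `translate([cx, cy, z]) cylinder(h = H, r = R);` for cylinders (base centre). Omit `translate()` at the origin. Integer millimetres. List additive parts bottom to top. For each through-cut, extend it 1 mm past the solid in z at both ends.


difference() {
  cube([310, 240, 70]);
  translate([150, 100, -1]) cylinder(h = 72, r = 90);
}


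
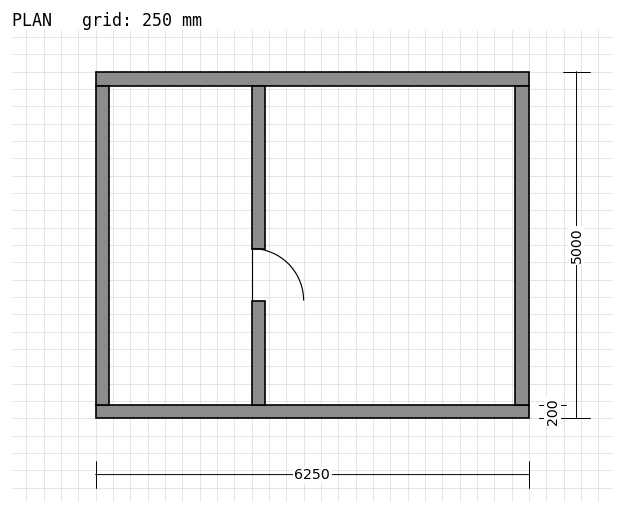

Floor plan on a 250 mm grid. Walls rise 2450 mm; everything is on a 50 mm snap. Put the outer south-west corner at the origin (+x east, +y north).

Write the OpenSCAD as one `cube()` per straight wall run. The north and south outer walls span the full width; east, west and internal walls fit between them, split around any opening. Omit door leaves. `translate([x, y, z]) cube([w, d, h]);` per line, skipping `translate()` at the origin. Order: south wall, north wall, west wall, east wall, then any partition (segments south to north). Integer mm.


cube([6250, 200, 2450]);
translate([0, 4800, 0]) cube([6250, 200, 2450]);
translate([0, 200, 0]) cube([200, 4600, 2450]);
translate([6050, 200, 0]) cube([200, 4600, 2450]);
translate([2250, 200, 0]) cube([200, 1500, 2450]);
translate([2250, 2450, 0]) cube([200, 2350, 2450]);


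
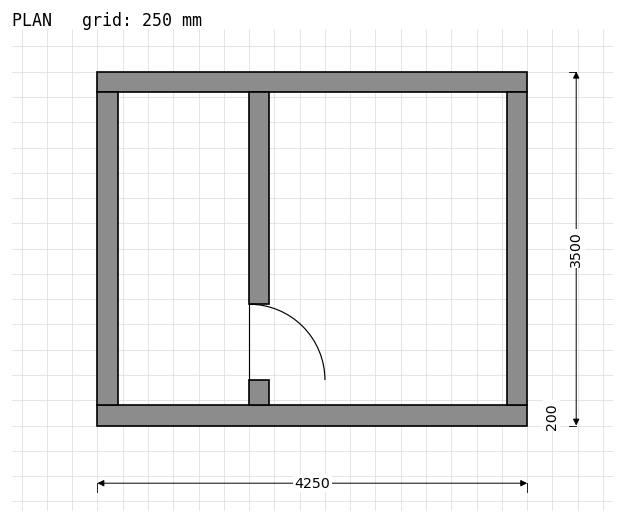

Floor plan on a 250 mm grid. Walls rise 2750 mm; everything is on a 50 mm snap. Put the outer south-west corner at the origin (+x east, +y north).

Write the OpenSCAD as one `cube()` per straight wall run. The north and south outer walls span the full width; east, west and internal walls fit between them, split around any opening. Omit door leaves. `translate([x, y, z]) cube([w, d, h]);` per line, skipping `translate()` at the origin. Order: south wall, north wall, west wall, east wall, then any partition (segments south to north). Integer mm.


cube([4250, 200, 2750]);
translate([0, 3300, 0]) cube([4250, 200, 2750]);
translate([0, 200, 0]) cube([200, 3100, 2750]);
translate([4050, 200, 0]) cube([200, 3100, 2750]);
translate([1500, 200, 0]) cube([200, 250, 2750]);
translate([1500, 1200, 0]) cube([200, 2100, 2750]);


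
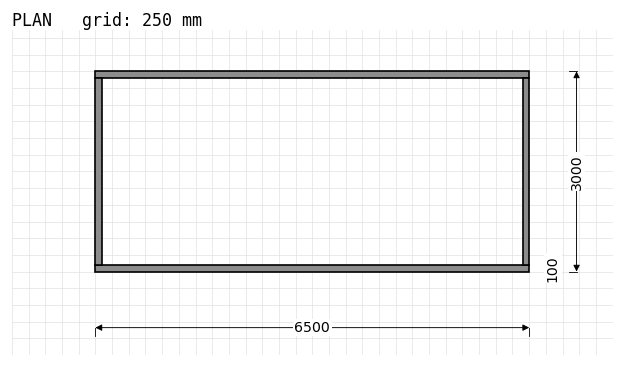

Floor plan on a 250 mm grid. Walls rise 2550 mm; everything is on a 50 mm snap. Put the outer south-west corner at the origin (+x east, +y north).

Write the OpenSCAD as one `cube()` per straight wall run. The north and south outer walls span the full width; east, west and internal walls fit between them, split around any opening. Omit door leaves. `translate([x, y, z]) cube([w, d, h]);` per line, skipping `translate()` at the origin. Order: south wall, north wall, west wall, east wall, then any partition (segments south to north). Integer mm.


cube([6500, 100, 2550]);
translate([0, 2900, 0]) cube([6500, 100, 2550]);
translate([0, 100, 0]) cube([100, 2800, 2550]);
translate([6400, 100, 0]) cube([100, 2800, 2550]);


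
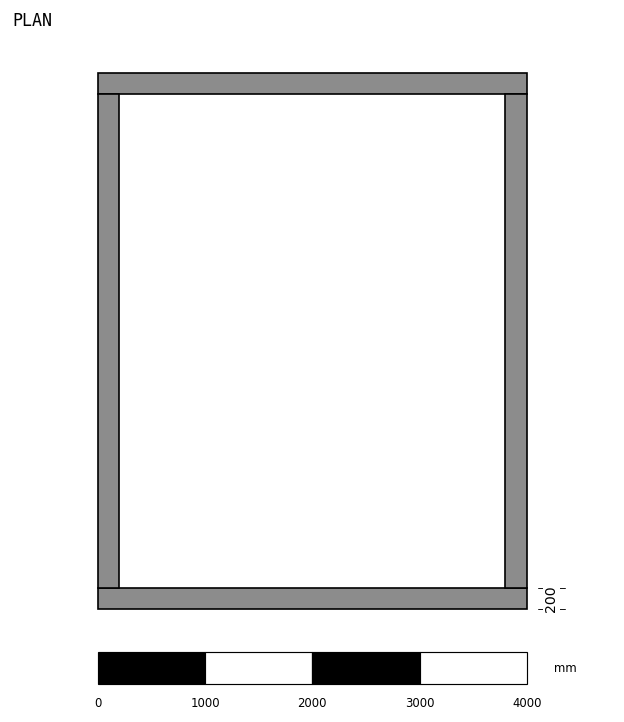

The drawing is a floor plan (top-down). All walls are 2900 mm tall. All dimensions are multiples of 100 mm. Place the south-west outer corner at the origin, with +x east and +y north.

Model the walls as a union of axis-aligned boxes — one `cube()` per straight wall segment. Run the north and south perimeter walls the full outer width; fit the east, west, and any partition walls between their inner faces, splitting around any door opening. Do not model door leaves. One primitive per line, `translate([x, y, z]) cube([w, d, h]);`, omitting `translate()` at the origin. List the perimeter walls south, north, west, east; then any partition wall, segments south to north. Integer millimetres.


cube([4000, 200, 2900]);
translate([0, 4800, 0]) cube([4000, 200, 2900]);
translate([0, 200, 0]) cube([200, 4600, 2900]);
translate([3800, 200, 0]) cube([200, 4600, 2900]);
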